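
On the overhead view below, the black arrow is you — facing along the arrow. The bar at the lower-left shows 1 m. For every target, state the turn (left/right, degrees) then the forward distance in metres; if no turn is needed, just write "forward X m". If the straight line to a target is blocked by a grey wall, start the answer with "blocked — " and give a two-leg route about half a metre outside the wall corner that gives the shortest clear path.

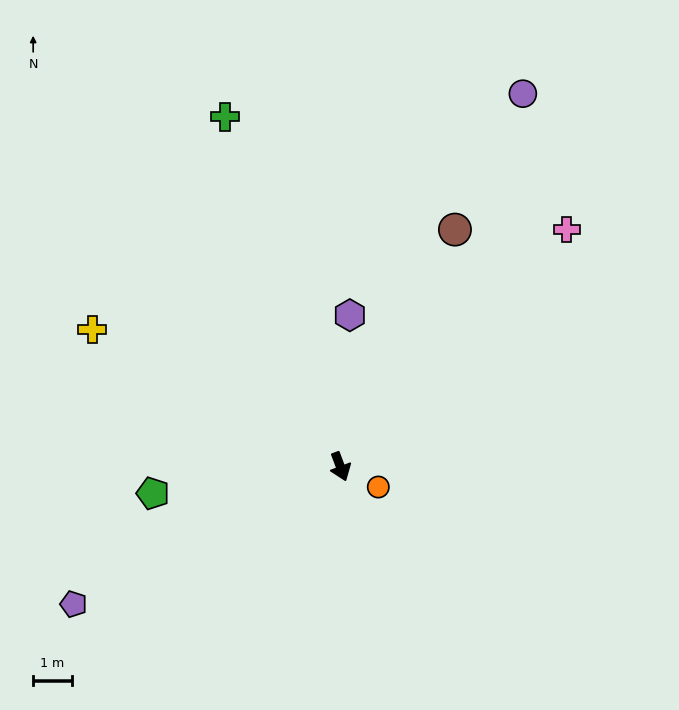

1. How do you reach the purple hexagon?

turn left 156°, forward 3.9 m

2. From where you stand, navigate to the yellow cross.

turn right 140°, forward 7.4 m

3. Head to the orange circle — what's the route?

turn left 41°, forward 1.1 m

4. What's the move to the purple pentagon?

turn right 83°, forward 7.8 m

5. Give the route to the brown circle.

turn left 134°, forward 6.8 m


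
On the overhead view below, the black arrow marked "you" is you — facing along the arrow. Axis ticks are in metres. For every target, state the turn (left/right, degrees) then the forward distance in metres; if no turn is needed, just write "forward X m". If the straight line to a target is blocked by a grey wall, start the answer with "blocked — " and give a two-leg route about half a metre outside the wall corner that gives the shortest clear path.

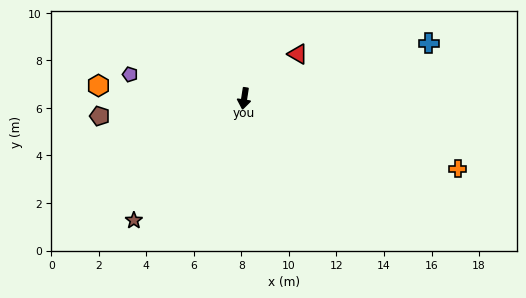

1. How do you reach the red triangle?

turn left 138°, forward 2.9 m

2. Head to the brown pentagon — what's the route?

turn right 74°, forward 6.1 m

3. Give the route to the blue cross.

turn left 115°, forward 8.1 m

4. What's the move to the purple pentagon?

turn right 93°, forward 4.9 m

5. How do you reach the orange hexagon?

turn right 86°, forward 6.2 m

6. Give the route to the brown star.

turn right 33°, forward 6.9 m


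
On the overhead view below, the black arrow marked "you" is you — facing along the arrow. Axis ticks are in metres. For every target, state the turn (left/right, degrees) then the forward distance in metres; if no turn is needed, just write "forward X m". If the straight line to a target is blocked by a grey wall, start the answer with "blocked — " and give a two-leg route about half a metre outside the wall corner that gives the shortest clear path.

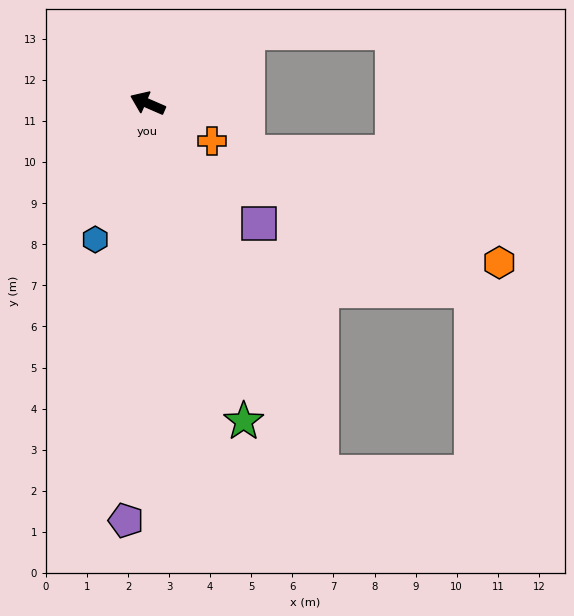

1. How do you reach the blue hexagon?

turn left 92°, forward 3.6 m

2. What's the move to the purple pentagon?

turn left 111°, forward 10.2 m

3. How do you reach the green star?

turn left 130°, forward 8.1 m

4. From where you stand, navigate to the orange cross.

turn left 173°, forward 1.8 m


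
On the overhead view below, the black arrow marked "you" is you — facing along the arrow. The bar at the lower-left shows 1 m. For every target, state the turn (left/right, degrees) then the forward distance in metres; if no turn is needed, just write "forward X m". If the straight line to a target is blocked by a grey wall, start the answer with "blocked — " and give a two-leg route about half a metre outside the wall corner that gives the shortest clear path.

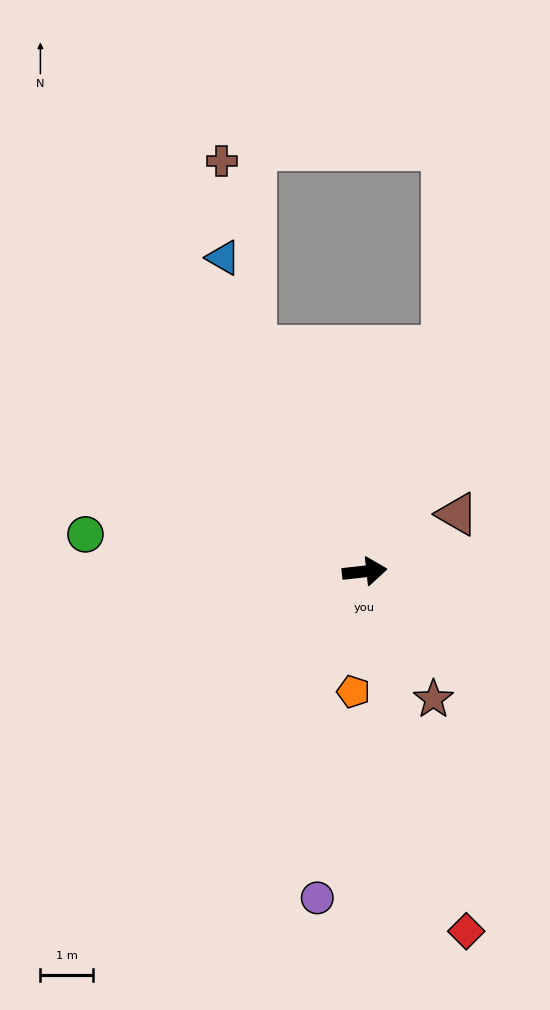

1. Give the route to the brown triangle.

turn left 26°, forward 2.1 m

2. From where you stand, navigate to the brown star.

turn right 68°, forward 2.8 m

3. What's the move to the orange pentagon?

turn right 102°, forward 2.3 m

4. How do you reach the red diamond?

turn right 80°, forward 7.2 m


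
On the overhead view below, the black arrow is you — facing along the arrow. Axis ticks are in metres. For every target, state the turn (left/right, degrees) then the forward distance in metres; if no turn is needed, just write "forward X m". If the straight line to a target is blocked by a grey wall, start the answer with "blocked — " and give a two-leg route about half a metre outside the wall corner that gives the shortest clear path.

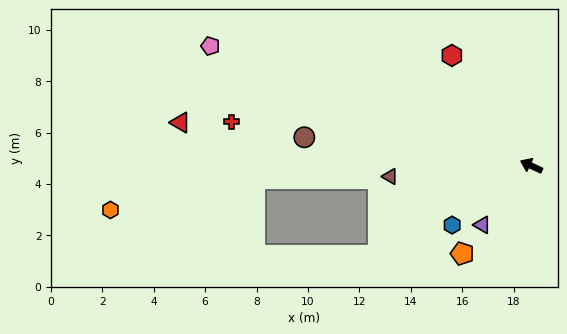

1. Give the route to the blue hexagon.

turn left 62°, forward 3.8 m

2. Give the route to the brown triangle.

turn left 29°, forward 5.5 m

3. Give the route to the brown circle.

turn left 18°, forward 8.9 m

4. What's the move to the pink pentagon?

turn left 4°, forward 13.3 m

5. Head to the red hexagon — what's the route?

turn right 29°, forward 5.3 m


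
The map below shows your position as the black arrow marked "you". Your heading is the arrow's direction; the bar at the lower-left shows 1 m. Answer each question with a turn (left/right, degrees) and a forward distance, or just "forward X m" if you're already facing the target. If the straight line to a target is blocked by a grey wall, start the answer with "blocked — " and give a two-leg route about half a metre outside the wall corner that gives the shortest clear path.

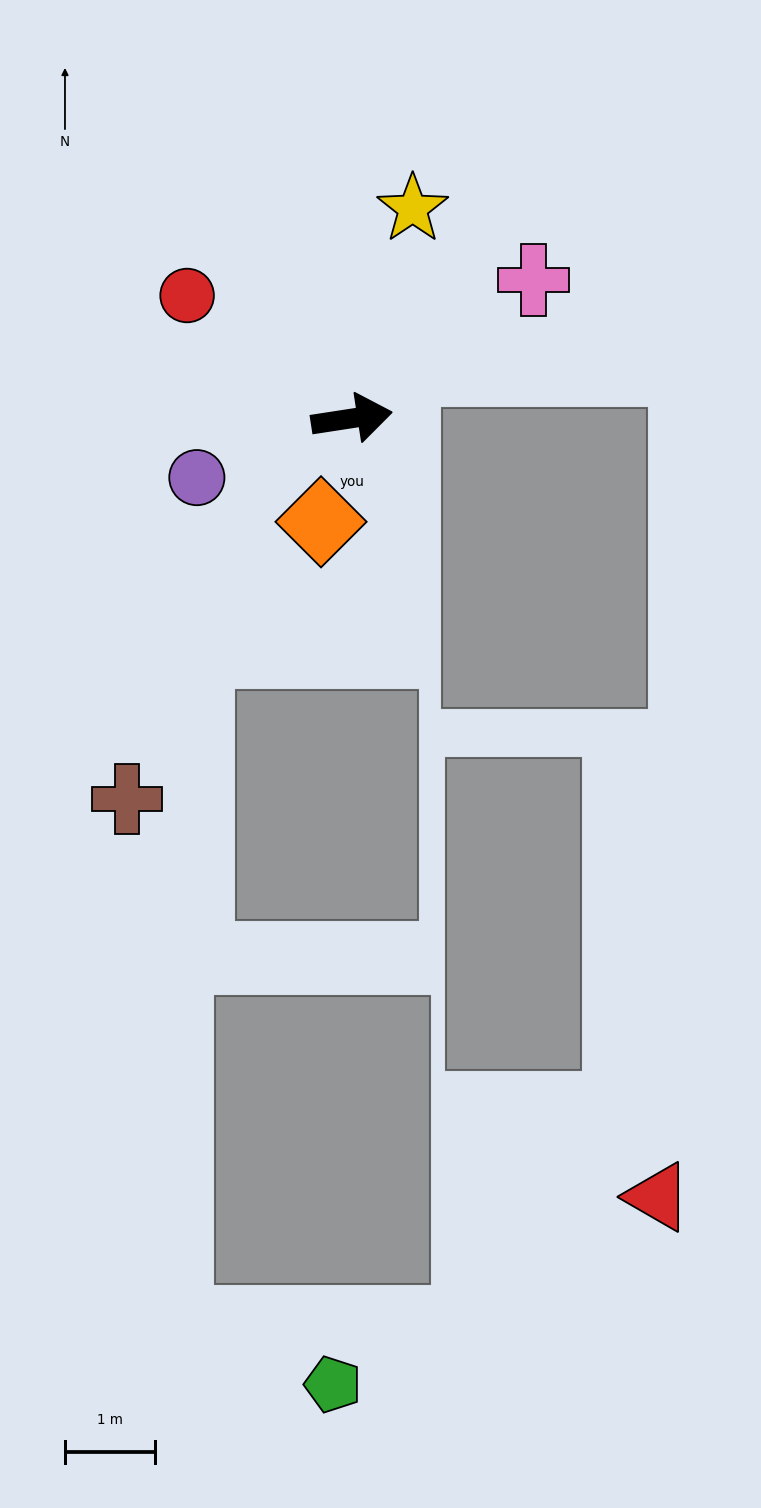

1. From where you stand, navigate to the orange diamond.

turn right 115°, forward 1.2 m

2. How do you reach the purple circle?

turn right 168°, forward 1.8 m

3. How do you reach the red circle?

turn left 135°, forward 2.3 m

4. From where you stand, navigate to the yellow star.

turn left 65°, forward 2.4 m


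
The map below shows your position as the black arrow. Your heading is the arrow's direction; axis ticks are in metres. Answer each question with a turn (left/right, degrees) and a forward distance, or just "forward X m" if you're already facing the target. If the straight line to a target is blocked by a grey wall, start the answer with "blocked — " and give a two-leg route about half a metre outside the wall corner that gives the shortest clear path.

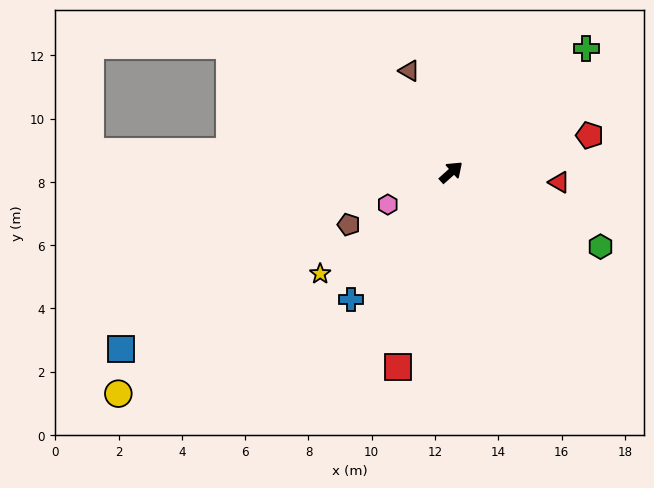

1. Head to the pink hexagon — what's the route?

turn left 165°, forward 2.3 m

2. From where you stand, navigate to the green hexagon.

turn right 68°, forward 5.3 m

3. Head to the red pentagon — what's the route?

turn right 27°, forward 4.5 m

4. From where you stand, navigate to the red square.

turn right 147°, forward 6.4 m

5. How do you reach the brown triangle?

turn left 71°, forward 3.5 m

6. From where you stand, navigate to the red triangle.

turn right 47°, forward 3.4 m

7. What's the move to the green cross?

forward 5.8 m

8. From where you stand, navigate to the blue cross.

turn right 170°, forward 5.1 m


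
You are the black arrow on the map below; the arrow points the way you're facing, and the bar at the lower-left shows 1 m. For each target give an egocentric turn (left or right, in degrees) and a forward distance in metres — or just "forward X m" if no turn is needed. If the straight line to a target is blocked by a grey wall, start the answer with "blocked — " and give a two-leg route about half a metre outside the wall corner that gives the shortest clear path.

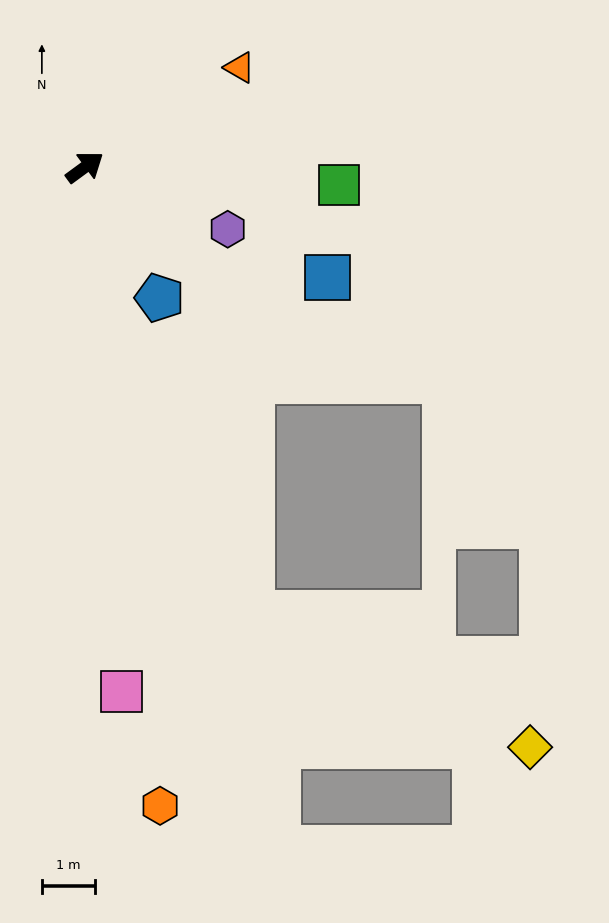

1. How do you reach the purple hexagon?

turn right 60°, forward 2.9 m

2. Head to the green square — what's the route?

turn right 40°, forward 4.8 m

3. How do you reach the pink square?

turn right 122°, forward 9.9 m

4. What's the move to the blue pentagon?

turn right 96°, forward 2.8 m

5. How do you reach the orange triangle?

turn right 3°, forward 3.5 m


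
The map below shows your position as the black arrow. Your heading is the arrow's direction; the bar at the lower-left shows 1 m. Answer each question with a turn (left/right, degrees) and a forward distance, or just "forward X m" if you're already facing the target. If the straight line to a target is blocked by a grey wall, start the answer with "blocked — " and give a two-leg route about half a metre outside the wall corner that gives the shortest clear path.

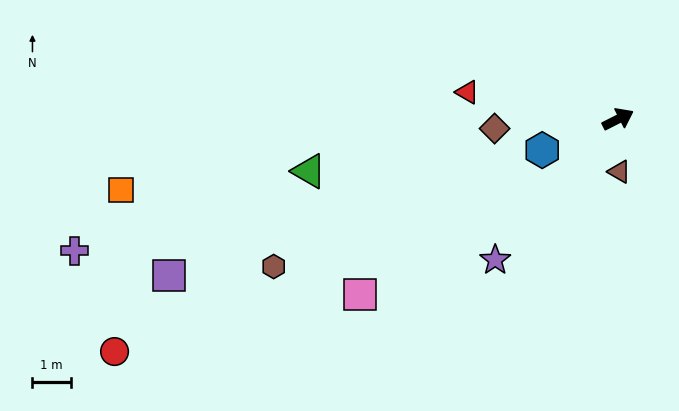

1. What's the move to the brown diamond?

turn left 157°, forward 3.2 m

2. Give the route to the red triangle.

turn left 143°, forward 4.0 m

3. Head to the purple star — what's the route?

turn right 158°, forward 4.8 m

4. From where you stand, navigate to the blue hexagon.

turn left 175°, forward 2.1 m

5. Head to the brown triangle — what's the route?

turn right 116°, forward 1.4 m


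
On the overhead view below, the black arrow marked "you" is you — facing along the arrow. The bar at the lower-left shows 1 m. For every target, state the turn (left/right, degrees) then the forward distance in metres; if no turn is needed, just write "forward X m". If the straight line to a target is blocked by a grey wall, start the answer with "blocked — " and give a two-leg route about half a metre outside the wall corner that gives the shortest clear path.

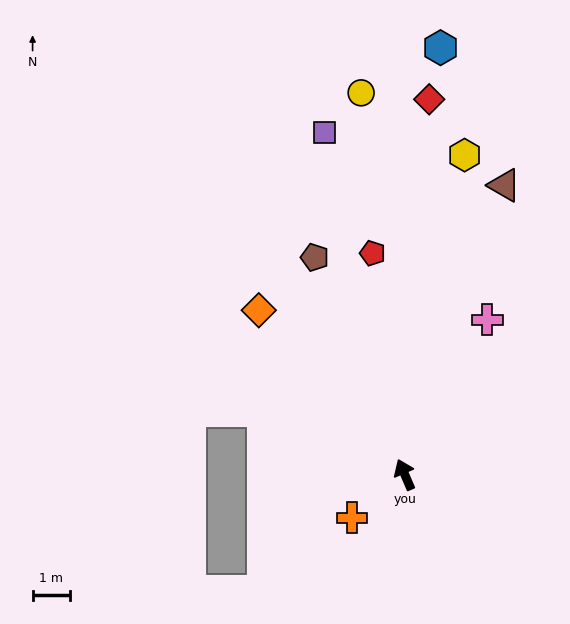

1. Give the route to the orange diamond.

turn left 18°, forward 5.8 m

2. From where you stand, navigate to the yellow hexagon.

turn right 34°, forward 8.6 m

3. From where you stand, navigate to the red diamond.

turn right 27°, forward 10.0 m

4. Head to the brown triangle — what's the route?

turn right 42°, forward 8.1 m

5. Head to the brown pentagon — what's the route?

forward 6.3 m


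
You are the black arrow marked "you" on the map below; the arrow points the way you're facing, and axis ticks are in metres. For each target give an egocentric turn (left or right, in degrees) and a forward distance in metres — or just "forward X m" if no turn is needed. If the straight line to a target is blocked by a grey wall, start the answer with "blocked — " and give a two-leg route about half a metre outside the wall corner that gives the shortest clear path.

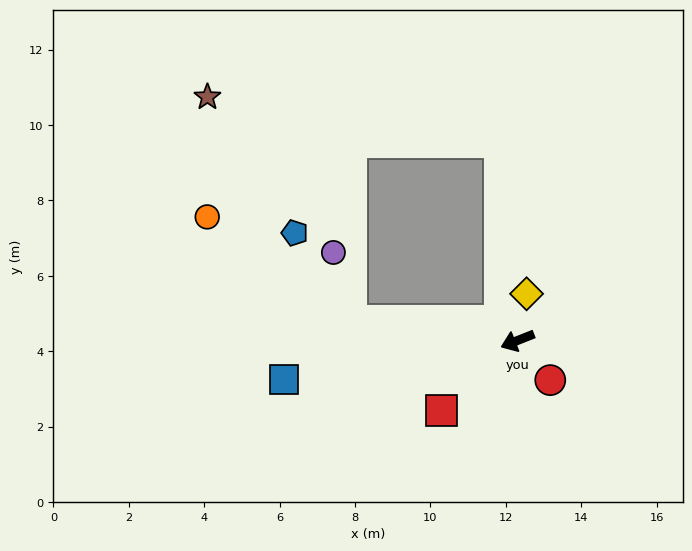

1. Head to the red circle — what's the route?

turn left 108°, forward 1.4 m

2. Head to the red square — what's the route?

turn left 21°, forward 2.7 m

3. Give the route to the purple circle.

blocked — turn right 28°, forward 4.5 m, then turn right 69°, forward 1.9 m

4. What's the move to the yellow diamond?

turn right 123°, forward 1.3 m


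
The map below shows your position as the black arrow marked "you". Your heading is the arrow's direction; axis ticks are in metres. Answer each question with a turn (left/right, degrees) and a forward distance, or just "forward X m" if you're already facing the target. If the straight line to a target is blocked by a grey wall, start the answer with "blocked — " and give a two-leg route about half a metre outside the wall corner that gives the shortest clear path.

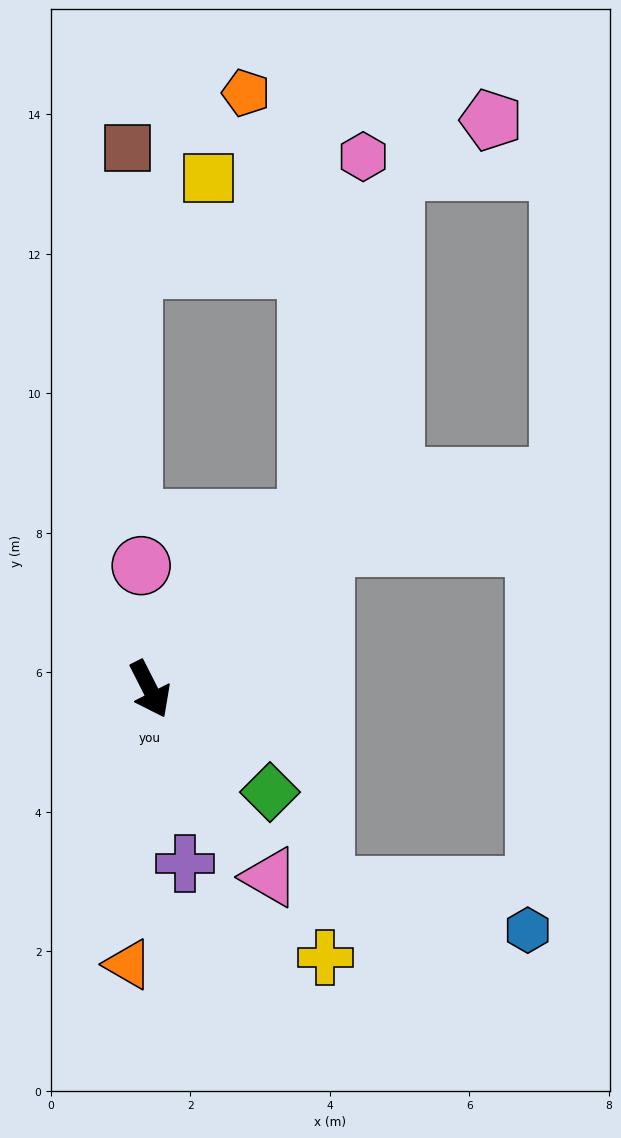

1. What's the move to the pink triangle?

turn left 6°, forward 3.2 m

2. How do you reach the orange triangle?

turn right 31°, forward 4.0 m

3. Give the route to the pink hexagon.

blocked — turn left 110°, forward 3.3 m, then turn left 34°, forward 5.3 m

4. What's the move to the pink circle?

turn left 157°, forward 1.8 m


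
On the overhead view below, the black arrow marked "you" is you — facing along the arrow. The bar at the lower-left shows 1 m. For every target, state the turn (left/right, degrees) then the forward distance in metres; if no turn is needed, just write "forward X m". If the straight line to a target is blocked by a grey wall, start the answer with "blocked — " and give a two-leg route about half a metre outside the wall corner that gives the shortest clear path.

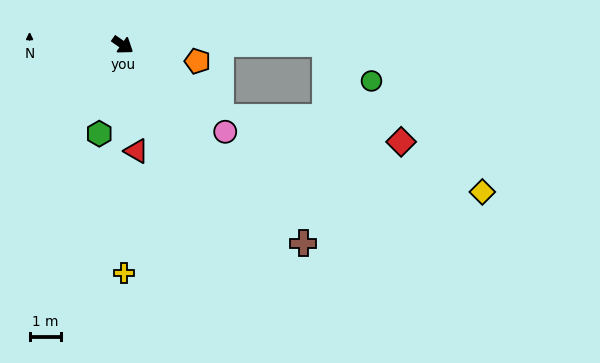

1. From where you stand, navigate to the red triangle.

turn right 48°, forward 3.4 m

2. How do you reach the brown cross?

turn right 13°, forward 8.6 m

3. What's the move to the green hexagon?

turn right 70°, forward 2.9 m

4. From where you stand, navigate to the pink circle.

turn right 5°, forward 4.3 m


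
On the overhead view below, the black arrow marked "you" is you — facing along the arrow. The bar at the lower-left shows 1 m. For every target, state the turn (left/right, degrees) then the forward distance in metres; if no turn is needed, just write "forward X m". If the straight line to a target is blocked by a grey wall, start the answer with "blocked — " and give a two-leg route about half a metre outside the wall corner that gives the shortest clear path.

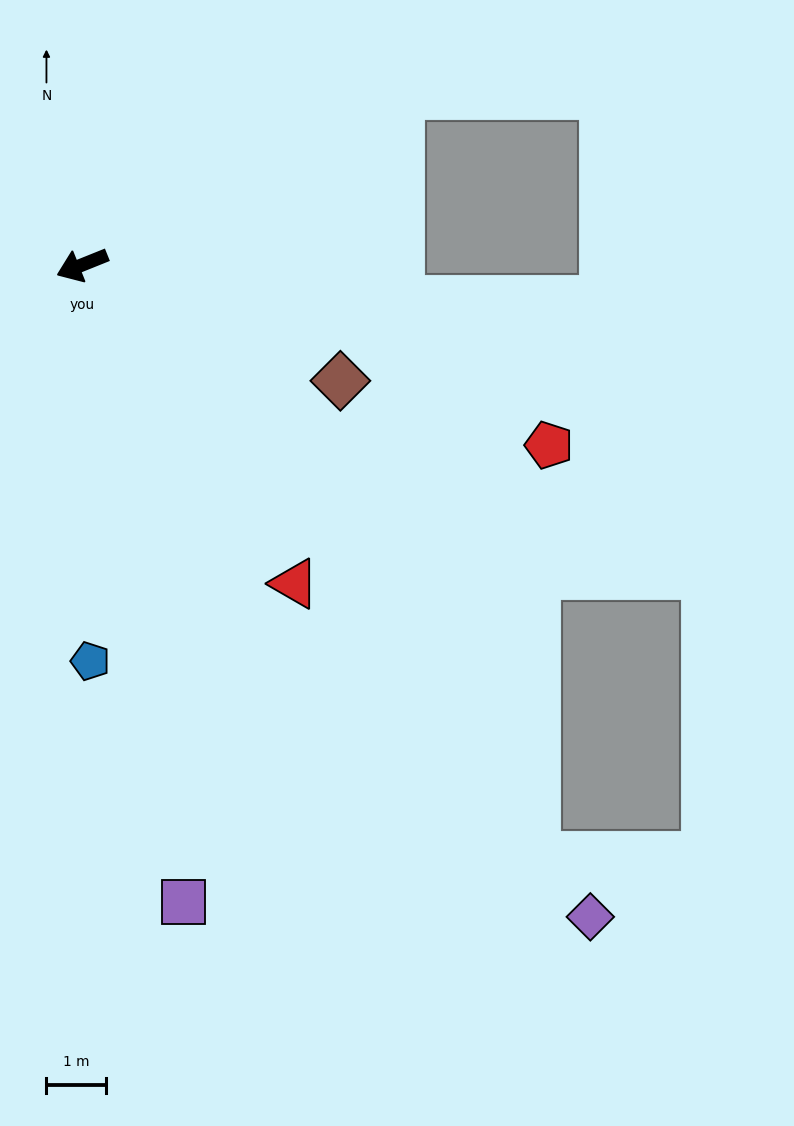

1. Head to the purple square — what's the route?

turn left 77°, forward 10.9 m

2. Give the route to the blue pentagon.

turn left 69°, forward 6.7 m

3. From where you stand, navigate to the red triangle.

turn left 102°, forward 6.5 m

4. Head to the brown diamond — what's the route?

turn left 134°, forward 4.8 m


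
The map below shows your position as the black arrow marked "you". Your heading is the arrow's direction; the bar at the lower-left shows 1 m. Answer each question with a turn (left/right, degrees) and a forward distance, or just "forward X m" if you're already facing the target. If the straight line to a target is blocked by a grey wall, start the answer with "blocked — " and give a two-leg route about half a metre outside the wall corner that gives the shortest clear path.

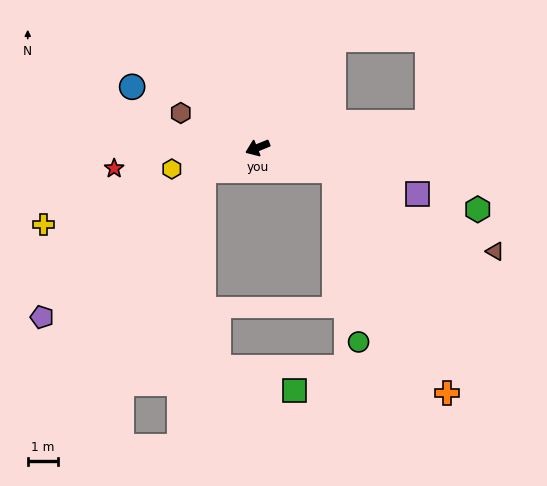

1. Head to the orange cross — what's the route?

blocked — turn left 141°, forward 2.7 m, then turn right 46°, forward 8.3 m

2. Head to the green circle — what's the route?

blocked — turn left 141°, forward 2.7 m, then turn right 65°, forward 5.7 m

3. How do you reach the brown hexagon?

turn right 46°, forward 2.8 m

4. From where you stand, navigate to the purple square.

turn left 142°, forward 5.5 m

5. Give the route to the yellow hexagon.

turn right 8°, forward 2.9 m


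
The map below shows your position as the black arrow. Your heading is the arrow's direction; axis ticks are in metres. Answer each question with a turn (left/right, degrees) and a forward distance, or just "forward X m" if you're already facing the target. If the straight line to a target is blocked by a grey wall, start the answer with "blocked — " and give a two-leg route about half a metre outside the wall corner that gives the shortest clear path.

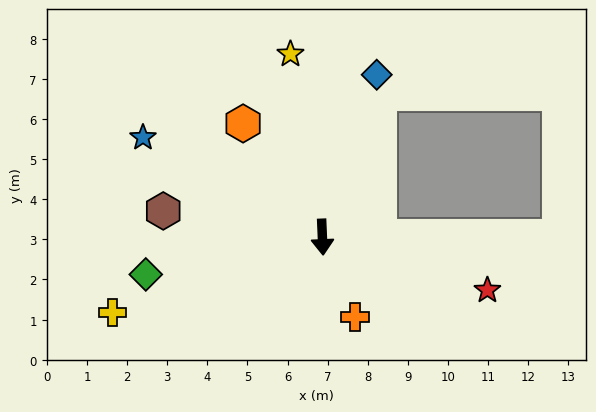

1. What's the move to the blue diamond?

turn left 159°, forward 4.3 m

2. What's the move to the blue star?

turn right 121°, forward 5.1 m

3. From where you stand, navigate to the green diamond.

turn right 81°, forward 4.5 m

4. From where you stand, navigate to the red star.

turn left 70°, forward 4.3 m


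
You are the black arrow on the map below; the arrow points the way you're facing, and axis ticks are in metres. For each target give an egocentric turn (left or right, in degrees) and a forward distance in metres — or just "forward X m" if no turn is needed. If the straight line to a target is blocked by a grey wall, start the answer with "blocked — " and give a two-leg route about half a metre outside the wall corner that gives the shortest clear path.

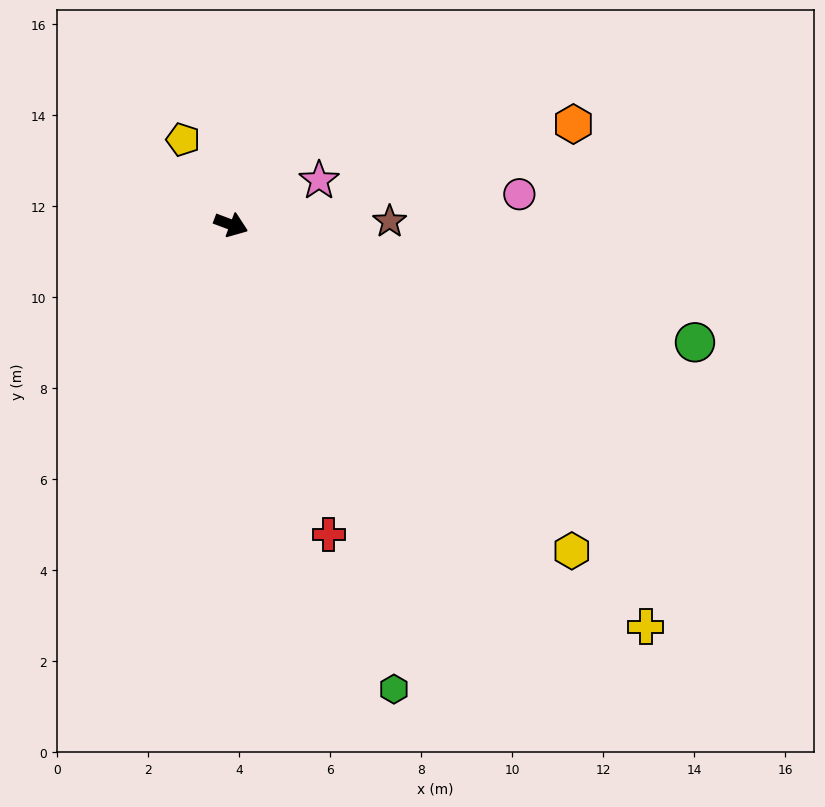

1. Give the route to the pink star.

turn left 47°, forward 2.2 m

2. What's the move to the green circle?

turn left 6°, forward 10.5 m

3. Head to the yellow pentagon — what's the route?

turn left 140°, forward 2.1 m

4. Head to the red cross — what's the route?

turn right 52°, forward 7.1 m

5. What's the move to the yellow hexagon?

turn right 23°, forward 10.4 m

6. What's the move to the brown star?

turn left 22°, forward 3.5 m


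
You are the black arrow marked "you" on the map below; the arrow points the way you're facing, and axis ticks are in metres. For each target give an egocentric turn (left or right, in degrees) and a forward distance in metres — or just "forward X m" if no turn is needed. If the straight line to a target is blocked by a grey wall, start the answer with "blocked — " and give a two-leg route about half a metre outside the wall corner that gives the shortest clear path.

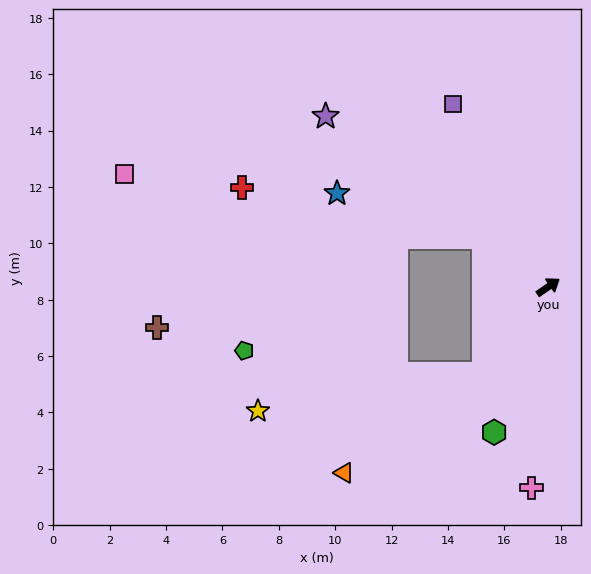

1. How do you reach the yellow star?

blocked — turn right 161°, forward 3.8 m, then turn right 44°, forward 8.1 m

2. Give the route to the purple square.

turn left 83°, forward 7.3 m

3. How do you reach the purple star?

turn left 108°, forward 9.9 m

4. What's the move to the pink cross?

turn right 130°, forward 7.2 m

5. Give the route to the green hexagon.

turn right 145°, forward 5.5 m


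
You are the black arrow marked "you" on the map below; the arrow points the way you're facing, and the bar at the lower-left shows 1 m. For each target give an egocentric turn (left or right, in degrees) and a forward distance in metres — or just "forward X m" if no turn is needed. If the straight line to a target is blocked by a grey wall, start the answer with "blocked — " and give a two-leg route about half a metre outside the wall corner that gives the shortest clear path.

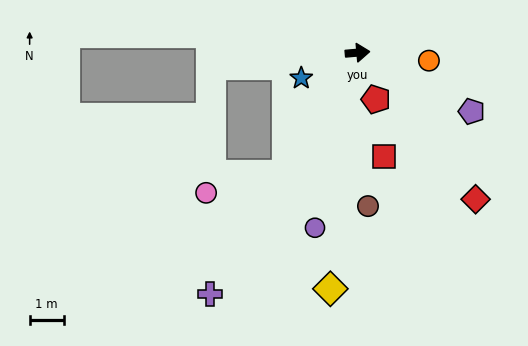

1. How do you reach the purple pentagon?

turn right 32°, forward 3.8 m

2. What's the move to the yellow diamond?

turn right 102°, forward 7.0 m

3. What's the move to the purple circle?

turn right 109°, forward 5.3 m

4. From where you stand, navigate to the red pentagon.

turn right 73°, forward 1.5 m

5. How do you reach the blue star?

turn right 161°, forward 1.8 m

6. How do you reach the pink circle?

blocked — turn right 125°, forward 4.2 m, then turn right 47°, forward 2.4 m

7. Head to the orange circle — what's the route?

turn right 11°, forward 2.1 m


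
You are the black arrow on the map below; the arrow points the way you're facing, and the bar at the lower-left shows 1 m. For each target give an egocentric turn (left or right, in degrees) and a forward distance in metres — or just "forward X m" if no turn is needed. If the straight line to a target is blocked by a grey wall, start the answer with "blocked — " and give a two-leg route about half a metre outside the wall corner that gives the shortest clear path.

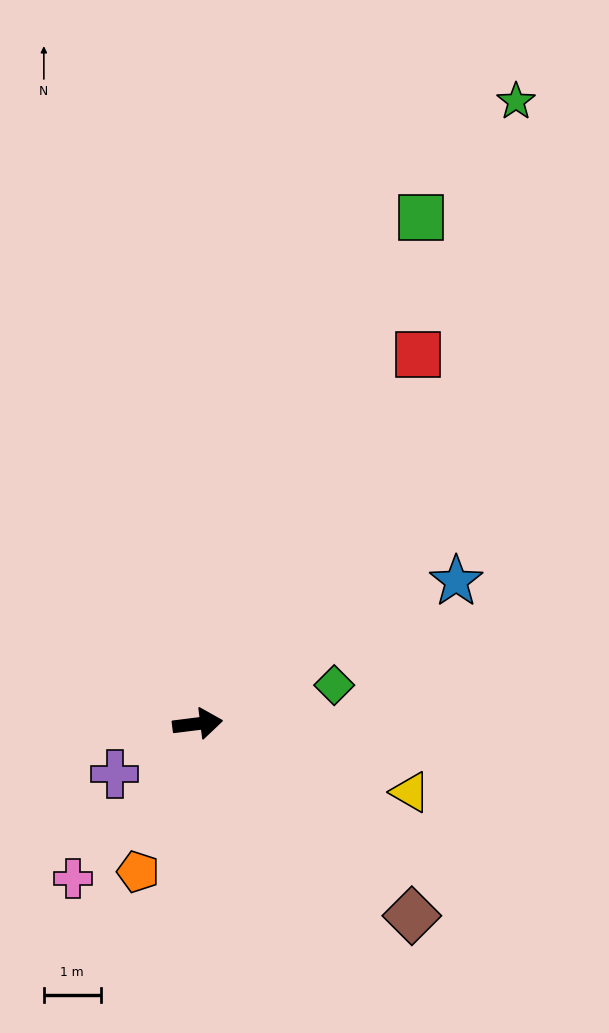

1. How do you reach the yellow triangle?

turn right 25°, forward 3.9 m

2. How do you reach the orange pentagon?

turn right 119°, forward 2.8 m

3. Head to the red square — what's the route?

turn left 52°, forward 7.6 m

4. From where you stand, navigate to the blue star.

turn left 22°, forward 5.2 m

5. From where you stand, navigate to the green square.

turn left 59°, forward 9.7 m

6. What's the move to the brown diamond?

turn right 49°, forward 5.1 m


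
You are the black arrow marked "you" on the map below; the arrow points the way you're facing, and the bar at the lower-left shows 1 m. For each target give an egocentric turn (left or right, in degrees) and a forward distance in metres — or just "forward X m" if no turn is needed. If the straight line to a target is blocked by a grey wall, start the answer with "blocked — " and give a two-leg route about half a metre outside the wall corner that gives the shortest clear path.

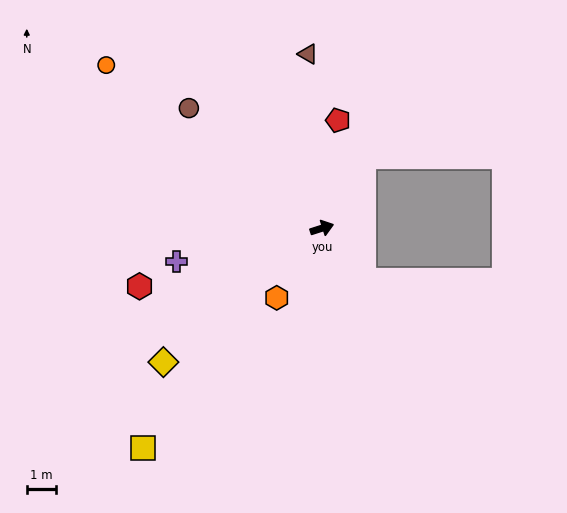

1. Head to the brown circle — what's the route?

turn left 120°, forward 6.2 m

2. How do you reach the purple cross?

turn left 175°, forward 5.1 m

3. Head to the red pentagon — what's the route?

turn left 64°, forward 3.8 m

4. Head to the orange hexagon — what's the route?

turn right 141°, forward 2.9 m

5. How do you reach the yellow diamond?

turn right 158°, forward 7.1 m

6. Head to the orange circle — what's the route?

turn left 125°, forward 9.3 m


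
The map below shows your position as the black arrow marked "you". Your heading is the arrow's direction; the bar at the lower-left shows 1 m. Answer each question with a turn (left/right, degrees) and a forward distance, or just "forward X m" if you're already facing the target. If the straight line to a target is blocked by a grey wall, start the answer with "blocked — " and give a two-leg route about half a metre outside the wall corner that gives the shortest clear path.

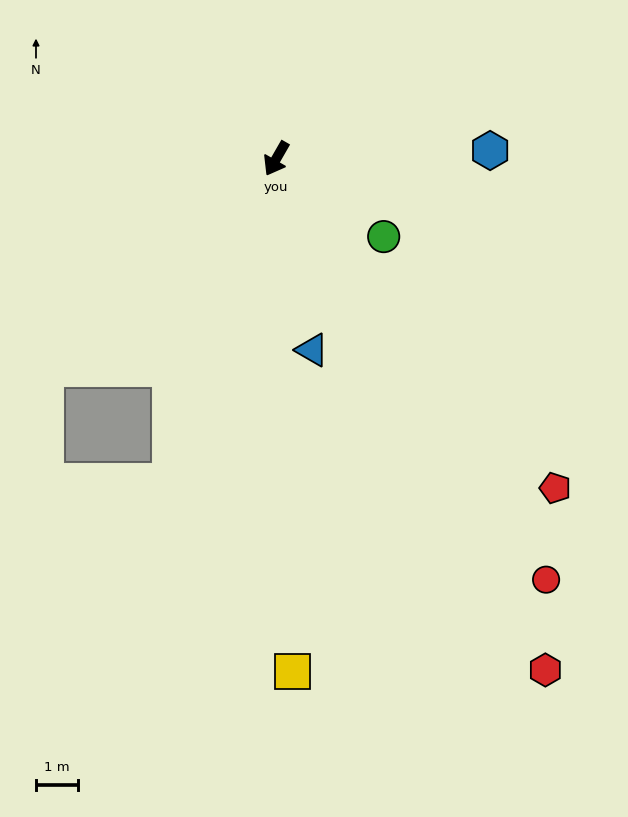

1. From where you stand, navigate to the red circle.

turn left 63°, forward 11.8 m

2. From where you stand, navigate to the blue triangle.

turn left 40°, forward 4.6 m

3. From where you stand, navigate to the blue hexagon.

turn left 122°, forward 5.0 m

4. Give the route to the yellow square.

turn left 32°, forward 12.1 m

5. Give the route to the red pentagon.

turn left 70°, forward 10.2 m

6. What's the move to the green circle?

turn left 84°, forward 3.1 m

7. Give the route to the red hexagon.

turn left 58°, forward 13.6 m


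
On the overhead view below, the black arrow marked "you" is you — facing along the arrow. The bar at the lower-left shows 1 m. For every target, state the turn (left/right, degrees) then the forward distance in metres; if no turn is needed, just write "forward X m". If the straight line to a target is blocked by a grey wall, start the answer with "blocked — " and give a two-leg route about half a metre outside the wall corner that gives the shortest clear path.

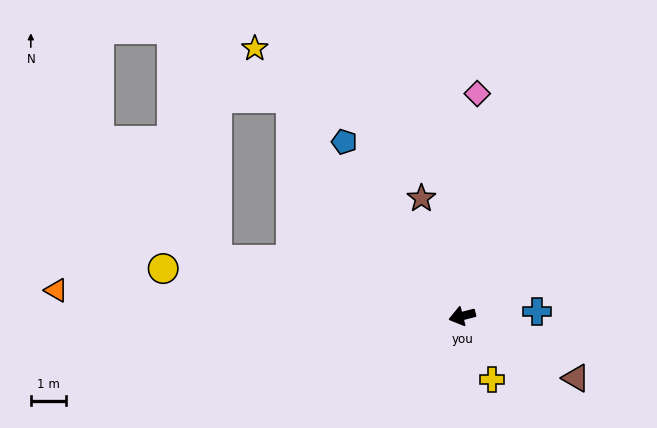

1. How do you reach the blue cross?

turn left 169°, forward 2.1 m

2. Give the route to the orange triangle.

turn right 18°, forward 11.4 m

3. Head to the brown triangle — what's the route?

turn left 137°, forward 3.6 m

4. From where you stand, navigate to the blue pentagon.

turn right 70°, forward 5.9 m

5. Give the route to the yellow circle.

turn right 24°, forward 8.5 m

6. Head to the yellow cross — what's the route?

turn left 101°, forward 2.0 m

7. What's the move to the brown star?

turn right 85°, forward 3.5 m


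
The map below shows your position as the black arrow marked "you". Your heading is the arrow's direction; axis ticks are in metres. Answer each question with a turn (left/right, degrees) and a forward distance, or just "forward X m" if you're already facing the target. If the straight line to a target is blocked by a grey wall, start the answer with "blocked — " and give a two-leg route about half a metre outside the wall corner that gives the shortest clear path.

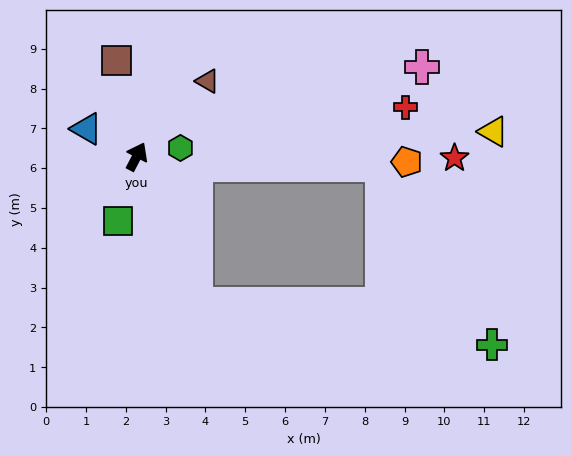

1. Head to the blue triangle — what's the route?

turn left 89°, forward 1.4 m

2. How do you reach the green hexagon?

turn right 52°, forward 1.1 m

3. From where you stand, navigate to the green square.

turn right 169°, forward 1.7 m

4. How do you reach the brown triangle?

turn right 16°, forward 2.6 m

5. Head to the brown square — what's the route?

turn left 40°, forward 2.5 m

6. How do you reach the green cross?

blocked — turn right 131°, forward 4.0 m, then turn left 61°, forward 7.5 m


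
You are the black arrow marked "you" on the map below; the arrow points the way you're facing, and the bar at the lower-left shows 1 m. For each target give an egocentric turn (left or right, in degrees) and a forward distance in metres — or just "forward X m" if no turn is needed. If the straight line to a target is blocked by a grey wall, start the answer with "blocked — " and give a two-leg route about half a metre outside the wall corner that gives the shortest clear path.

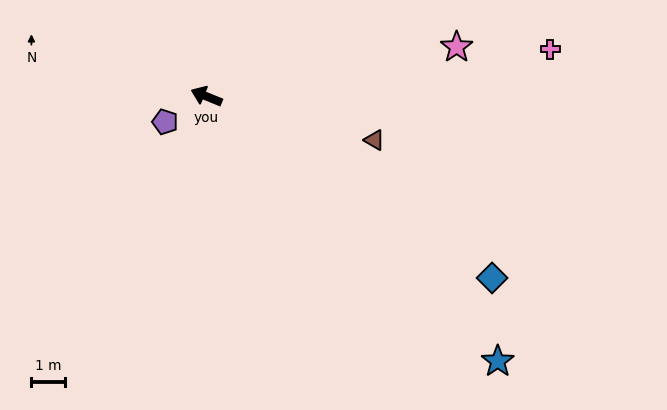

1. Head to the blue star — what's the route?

turn left 160°, forward 11.6 m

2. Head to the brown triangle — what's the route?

turn right 172°, forward 5.1 m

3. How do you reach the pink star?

turn right 147°, forward 7.5 m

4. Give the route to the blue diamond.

turn left 170°, forward 9.9 m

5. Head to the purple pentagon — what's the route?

turn left 54°, forward 1.4 m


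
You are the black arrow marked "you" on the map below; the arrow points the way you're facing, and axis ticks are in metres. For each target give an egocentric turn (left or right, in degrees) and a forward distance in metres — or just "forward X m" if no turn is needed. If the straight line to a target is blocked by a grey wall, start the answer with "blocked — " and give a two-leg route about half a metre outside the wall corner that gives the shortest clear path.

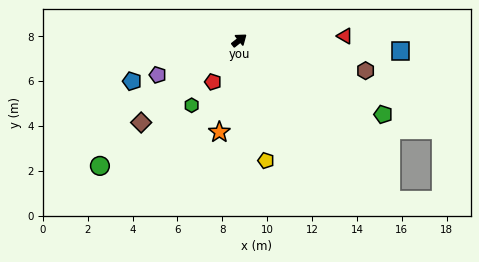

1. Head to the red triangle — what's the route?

turn right 36°, forward 4.7 m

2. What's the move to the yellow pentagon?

turn right 116°, forward 5.5 m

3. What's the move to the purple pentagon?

turn left 165°, forward 4.0 m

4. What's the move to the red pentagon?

turn right 161°, forward 2.2 m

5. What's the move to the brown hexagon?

turn right 52°, forward 5.8 m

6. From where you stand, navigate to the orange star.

turn right 141°, forward 4.2 m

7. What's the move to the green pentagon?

turn right 66°, forward 7.2 m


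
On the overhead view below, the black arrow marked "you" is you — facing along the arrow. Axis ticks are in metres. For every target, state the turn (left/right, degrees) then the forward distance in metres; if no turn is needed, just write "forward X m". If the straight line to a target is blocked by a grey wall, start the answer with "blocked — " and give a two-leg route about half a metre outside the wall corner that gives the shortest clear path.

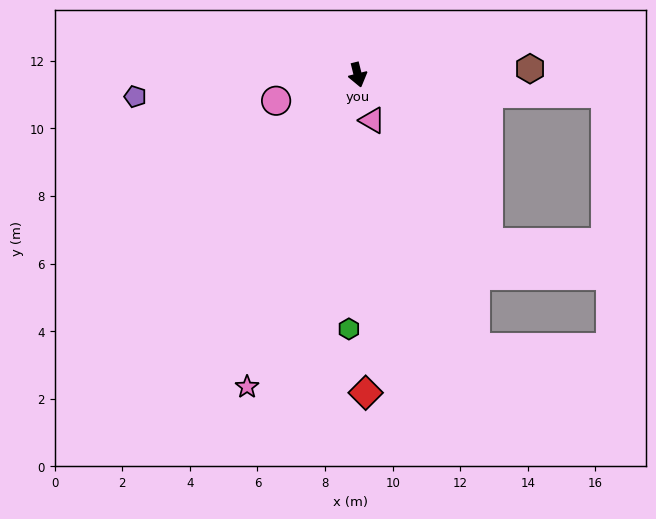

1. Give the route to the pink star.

turn right 34°, forward 9.8 m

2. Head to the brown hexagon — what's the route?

turn left 78°, forward 5.1 m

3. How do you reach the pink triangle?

turn left 4°, forward 1.4 m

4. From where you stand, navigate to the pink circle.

turn right 86°, forward 2.5 m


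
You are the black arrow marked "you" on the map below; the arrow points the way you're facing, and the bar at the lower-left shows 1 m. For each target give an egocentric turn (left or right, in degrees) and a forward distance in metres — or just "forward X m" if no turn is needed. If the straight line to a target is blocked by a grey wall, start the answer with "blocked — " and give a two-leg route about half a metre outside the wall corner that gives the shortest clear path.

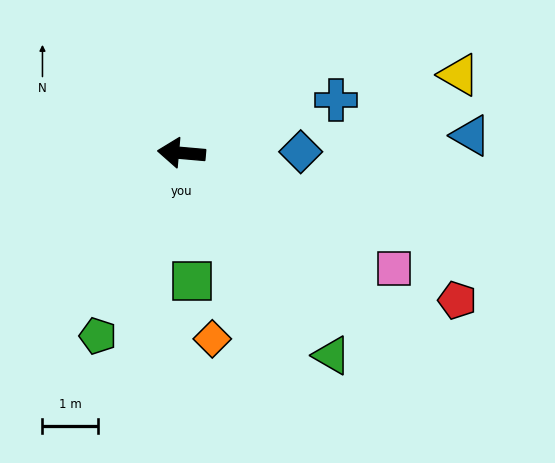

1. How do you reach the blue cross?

turn right 156°, forward 3.0 m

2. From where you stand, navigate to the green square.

turn left 100°, forward 2.3 m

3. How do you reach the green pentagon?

turn left 71°, forward 3.6 m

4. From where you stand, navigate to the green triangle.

turn left 132°, forward 4.6 m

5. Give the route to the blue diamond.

turn right 174°, forward 2.2 m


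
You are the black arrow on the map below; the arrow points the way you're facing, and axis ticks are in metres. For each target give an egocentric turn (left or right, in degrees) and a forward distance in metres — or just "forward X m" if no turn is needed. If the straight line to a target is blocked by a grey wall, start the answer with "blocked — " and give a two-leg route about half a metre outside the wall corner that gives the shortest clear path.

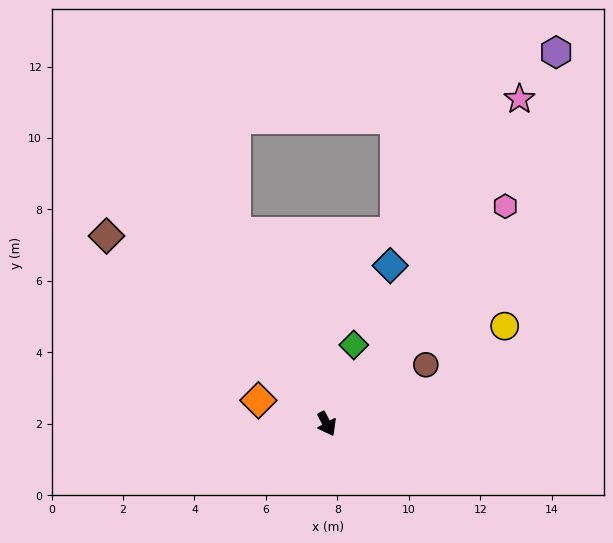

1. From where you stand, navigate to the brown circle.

turn left 92°, forward 3.2 m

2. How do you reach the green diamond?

turn left 133°, forward 2.3 m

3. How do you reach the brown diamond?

turn right 159°, forward 8.1 m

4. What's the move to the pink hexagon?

turn left 112°, forward 7.9 m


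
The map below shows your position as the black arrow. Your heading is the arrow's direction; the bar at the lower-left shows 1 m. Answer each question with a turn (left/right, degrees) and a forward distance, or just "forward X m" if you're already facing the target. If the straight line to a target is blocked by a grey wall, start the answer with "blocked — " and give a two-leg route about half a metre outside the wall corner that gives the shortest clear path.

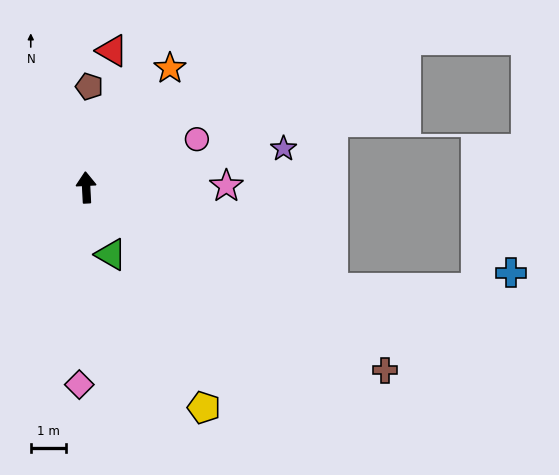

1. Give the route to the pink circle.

turn right 69°, forward 3.4 m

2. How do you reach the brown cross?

turn right 124°, forward 9.9 m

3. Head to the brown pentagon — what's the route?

turn right 5°, forward 2.9 m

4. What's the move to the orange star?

turn right 38°, forward 4.1 m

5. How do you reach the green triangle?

turn right 163°, forward 2.0 m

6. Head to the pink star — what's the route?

turn right 92°, forward 4.0 m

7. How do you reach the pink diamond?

turn left 175°, forward 5.6 m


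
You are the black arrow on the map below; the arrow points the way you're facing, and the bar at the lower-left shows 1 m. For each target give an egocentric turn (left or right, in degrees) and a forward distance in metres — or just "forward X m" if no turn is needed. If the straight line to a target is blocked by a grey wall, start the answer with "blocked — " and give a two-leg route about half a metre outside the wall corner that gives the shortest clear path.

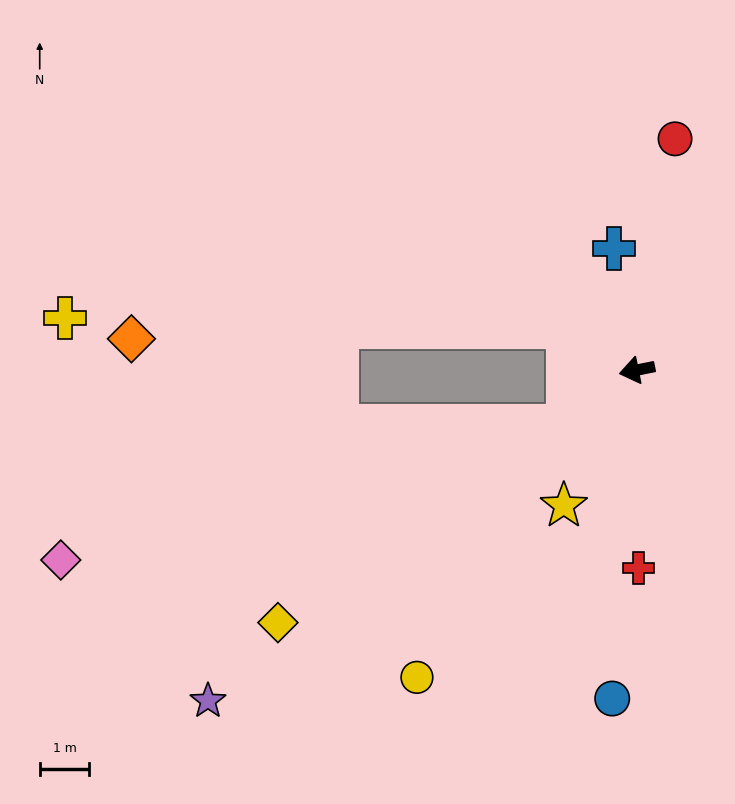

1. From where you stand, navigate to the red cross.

turn left 79°, forward 4.0 m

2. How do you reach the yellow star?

turn left 50°, forward 3.1 m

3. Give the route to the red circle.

turn right 111°, forward 4.7 m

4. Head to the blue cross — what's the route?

turn right 91°, forward 2.5 m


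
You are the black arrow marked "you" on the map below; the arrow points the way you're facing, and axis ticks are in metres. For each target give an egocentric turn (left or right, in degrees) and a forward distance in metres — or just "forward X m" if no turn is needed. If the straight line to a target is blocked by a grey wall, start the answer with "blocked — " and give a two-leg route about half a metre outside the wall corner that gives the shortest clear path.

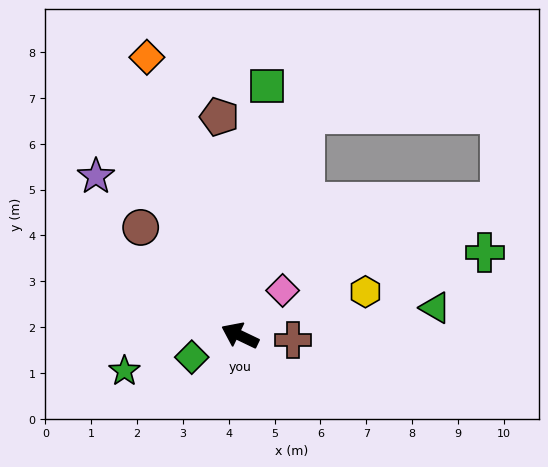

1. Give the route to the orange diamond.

turn right 46°, forward 6.4 m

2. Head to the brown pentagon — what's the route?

turn right 59°, forward 4.8 m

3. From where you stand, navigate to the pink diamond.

turn right 108°, forward 1.4 m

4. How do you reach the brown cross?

turn right 159°, forward 1.2 m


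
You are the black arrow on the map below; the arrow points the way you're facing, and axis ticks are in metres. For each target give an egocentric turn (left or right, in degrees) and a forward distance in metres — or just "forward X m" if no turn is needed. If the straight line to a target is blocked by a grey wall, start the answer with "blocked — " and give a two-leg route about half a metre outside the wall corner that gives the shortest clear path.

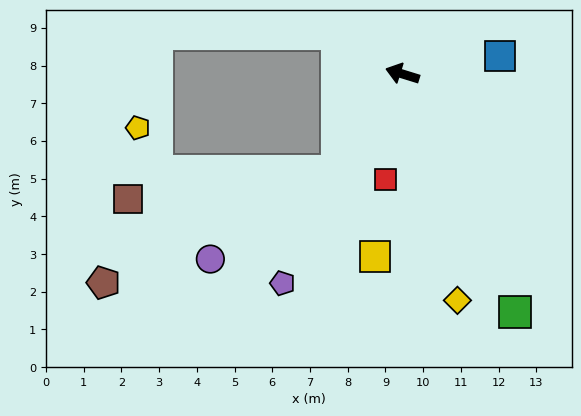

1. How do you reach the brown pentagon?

blocked — turn left 73°, forward 3.1 m, then turn right 30°, forward 6.9 m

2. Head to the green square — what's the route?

turn left 132°, forward 7.0 m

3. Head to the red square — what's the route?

turn left 98°, forward 2.8 m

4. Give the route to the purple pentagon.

turn left 77°, forward 6.4 m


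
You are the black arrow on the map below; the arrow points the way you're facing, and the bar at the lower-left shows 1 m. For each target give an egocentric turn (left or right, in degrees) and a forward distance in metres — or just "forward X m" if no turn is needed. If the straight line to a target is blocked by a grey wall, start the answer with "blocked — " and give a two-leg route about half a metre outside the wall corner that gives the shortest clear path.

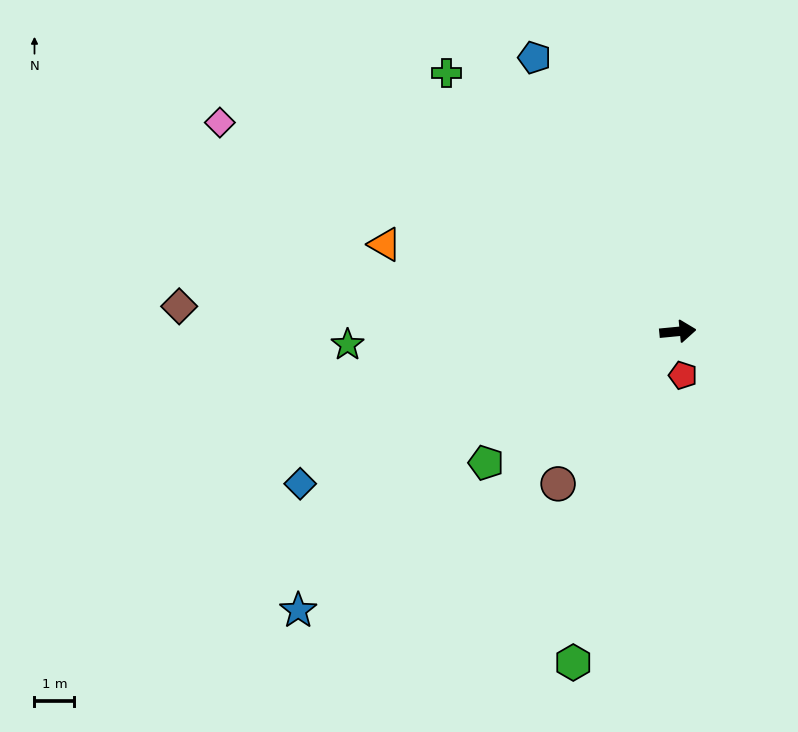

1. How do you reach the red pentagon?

turn right 89°, forward 1.1 m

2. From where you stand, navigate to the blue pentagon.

turn left 112°, forward 7.8 m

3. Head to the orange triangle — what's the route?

turn left 158°, forward 7.7 m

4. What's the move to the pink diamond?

turn left 150°, forward 12.6 m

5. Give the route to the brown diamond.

turn left 172°, forward 12.5 m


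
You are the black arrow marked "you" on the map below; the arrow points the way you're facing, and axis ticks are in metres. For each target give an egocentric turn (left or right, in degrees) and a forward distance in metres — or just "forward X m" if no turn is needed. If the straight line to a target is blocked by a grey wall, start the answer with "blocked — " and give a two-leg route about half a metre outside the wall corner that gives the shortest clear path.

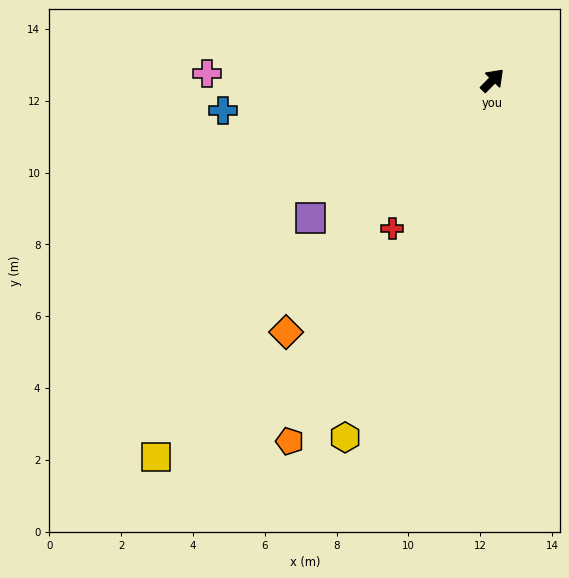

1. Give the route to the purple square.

turn left 172°, forward 6.4 m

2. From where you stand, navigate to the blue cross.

turn left 141°, forward 7.5 m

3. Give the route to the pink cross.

turn left 133°, forward 8.0 m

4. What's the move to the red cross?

turn right 170°, forward 5.0 m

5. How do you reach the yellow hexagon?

turn right 158°, forward 10.8 m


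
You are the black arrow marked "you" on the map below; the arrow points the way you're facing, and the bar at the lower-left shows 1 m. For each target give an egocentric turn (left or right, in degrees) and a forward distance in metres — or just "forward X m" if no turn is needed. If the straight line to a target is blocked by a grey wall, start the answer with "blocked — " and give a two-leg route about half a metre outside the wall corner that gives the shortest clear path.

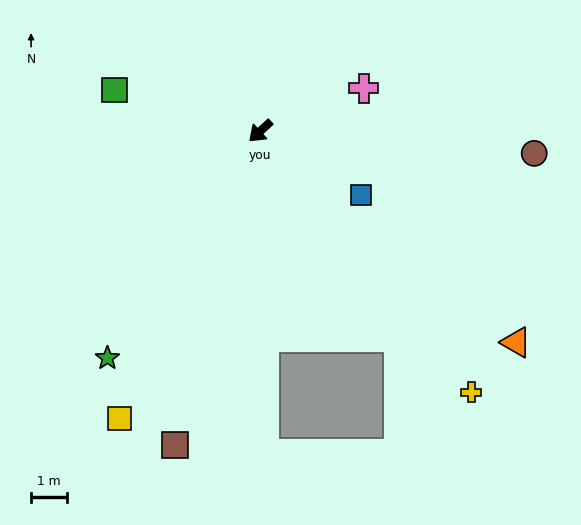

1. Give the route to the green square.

turn right 58°, forward 4.3 m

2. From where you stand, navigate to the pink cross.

turn left 160°, forward 3.2 m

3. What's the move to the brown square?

turn left 32°, forward 9.2 m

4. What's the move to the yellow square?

turn left 21°, forward 9.0 m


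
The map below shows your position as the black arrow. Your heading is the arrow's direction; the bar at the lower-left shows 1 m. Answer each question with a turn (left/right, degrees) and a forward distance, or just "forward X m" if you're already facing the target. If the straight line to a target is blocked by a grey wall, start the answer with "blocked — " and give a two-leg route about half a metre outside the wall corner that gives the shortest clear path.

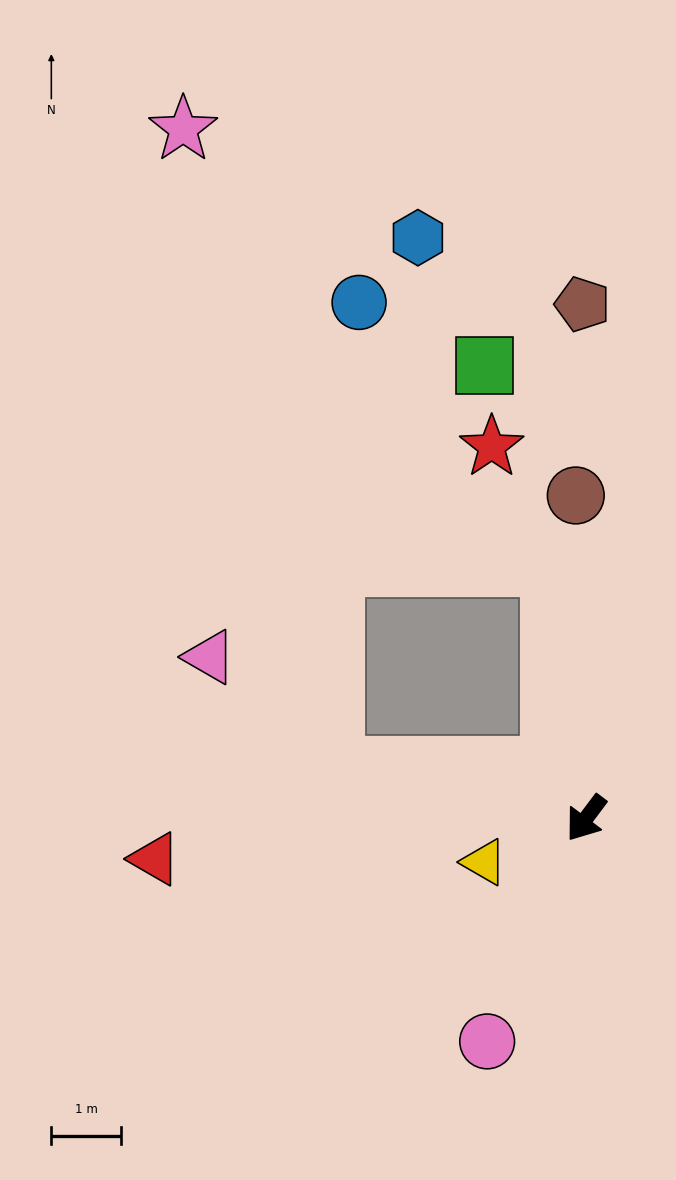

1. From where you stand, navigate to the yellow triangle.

turn right 30°, forward 1.6 m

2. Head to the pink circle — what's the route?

turn left 13°, forward 3.5 m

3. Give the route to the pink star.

blocked — turn right 65°, forward 3.7 m, then turn right 65°, forward 9.4 m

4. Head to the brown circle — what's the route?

turn right 141°, forward 4.6 m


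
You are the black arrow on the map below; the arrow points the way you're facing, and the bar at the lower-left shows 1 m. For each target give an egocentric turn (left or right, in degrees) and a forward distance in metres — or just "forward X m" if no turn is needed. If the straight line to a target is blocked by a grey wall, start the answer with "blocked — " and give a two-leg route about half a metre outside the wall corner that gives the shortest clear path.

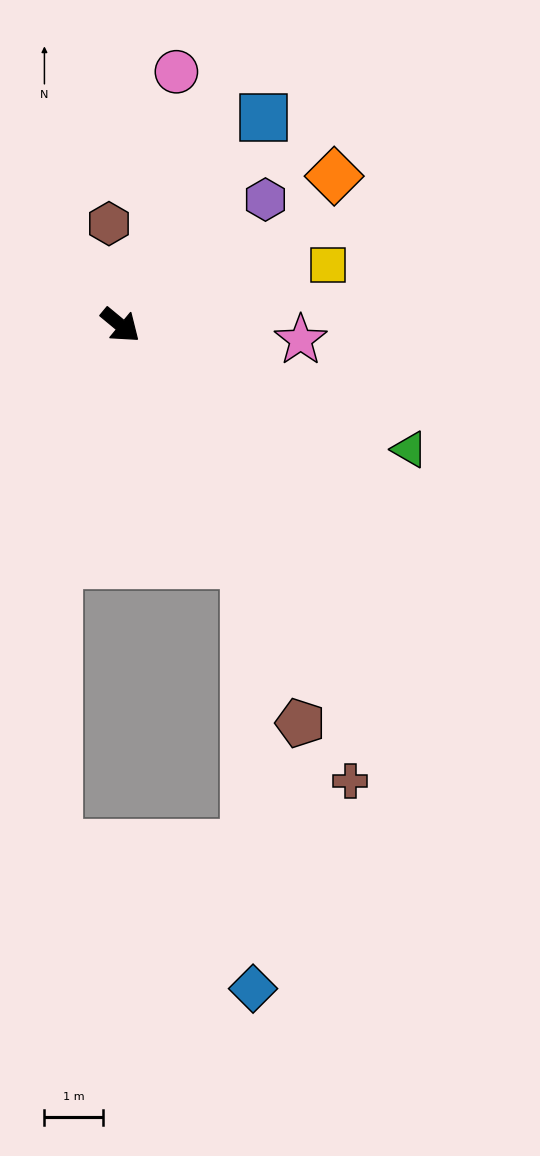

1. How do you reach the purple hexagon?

turn left 81°, forward 3.3 m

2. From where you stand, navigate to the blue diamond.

blocked — turn right 23°, forward 4.6 m, then turn right 26°, forward 7.2 m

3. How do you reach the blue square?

turn left 95°, forward 4.3 m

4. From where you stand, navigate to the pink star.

turn left 35°, forward 3.1 m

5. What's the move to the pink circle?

turn left 117°, forward 4.4 m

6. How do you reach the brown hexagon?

turn left 136°, forward 1.7 m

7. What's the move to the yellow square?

turn left 56°, forward 3.7 m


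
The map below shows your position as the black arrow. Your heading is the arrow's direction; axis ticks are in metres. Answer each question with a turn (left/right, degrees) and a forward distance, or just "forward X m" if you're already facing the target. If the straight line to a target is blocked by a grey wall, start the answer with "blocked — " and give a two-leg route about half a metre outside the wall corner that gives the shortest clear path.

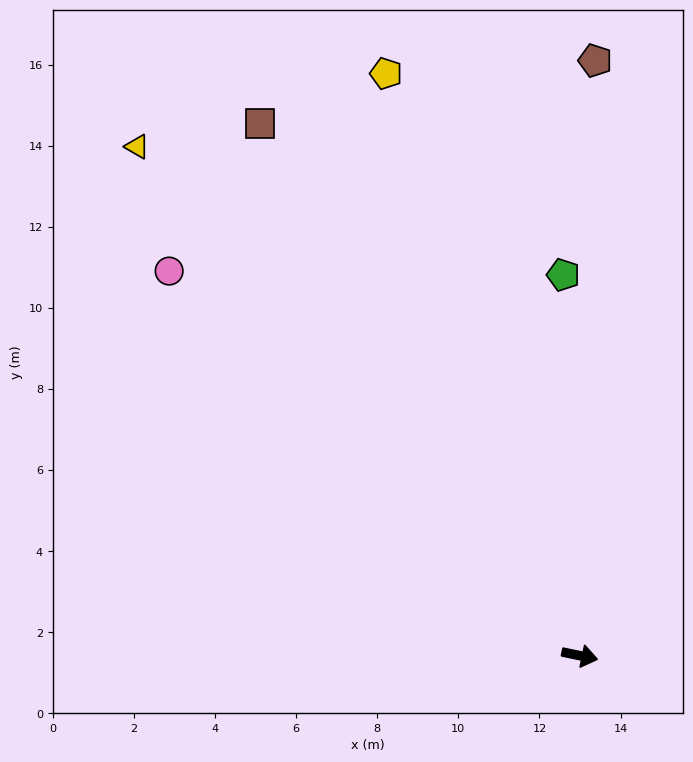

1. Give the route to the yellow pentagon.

turn left 120°, forward 15.1 m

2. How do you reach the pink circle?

turn left 149°, forward 13.9 m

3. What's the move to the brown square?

turn left 133°, forward 15.3 m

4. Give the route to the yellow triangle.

turn left 143°, forward 16.6 m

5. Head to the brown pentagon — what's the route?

turn left 100°, forward 14.7 m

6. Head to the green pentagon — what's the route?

turn left 104°, forward 9.4 m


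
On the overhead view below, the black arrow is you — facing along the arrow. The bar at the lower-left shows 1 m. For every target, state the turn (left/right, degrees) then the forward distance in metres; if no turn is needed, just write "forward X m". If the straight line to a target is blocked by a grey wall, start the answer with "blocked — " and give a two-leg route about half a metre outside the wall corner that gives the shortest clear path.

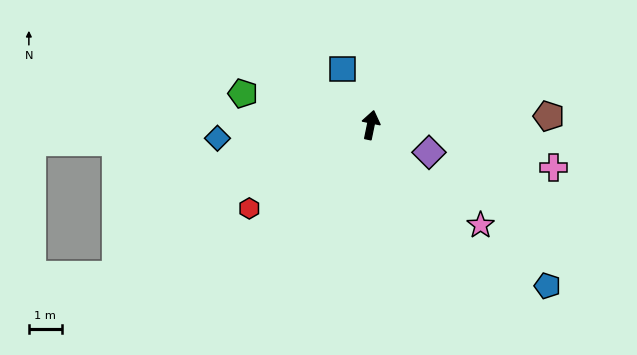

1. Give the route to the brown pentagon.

turn right 76°, forward 5.4 m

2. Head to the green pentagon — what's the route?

turn left 88°, forward 4.0 m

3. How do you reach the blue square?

turn left 39°, forward 1.9 m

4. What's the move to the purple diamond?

turn right 104°, forward 1.9 m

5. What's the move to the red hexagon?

turn left 136°, forward 4.5 m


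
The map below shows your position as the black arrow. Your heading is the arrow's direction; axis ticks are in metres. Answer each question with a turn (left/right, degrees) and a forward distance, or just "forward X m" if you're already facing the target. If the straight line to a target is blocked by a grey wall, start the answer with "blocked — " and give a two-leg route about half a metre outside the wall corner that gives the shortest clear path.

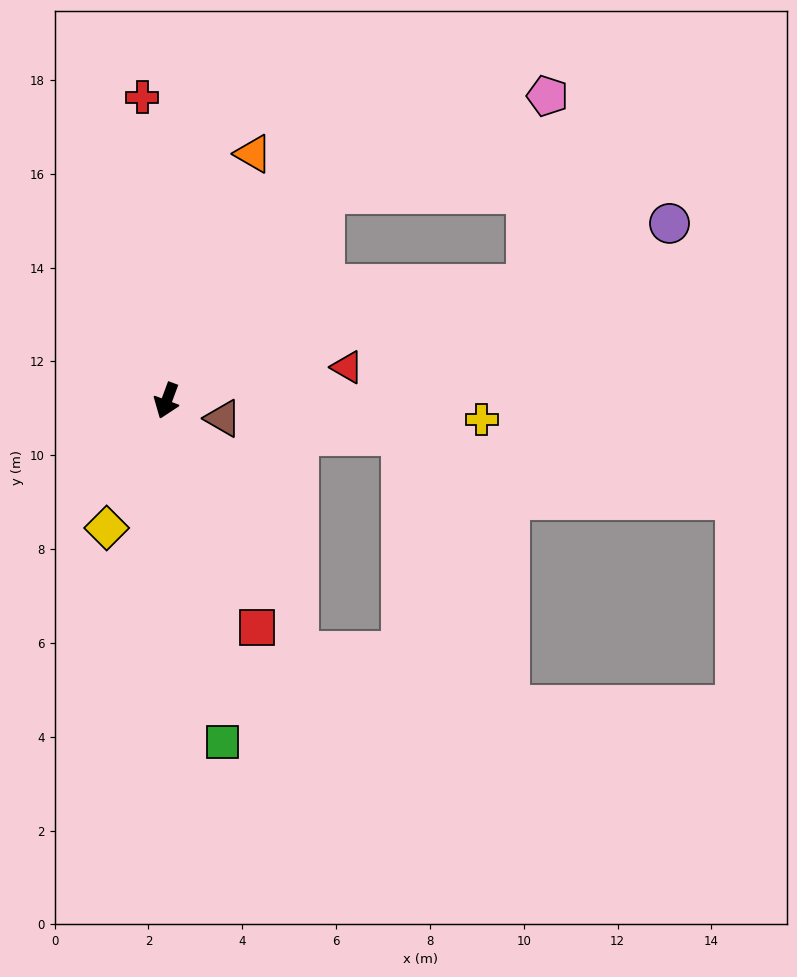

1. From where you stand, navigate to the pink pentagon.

blocked — turn left 163°, forward 5.6 m, then turn right 29°, forward 5.2 m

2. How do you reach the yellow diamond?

turn right 5°, forward 3.0 m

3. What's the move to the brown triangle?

turn left 93°, forward 1.3 m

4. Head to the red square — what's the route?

turn left 42°, forward 5.2 m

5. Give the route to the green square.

turn left 30°, forward 7.4 m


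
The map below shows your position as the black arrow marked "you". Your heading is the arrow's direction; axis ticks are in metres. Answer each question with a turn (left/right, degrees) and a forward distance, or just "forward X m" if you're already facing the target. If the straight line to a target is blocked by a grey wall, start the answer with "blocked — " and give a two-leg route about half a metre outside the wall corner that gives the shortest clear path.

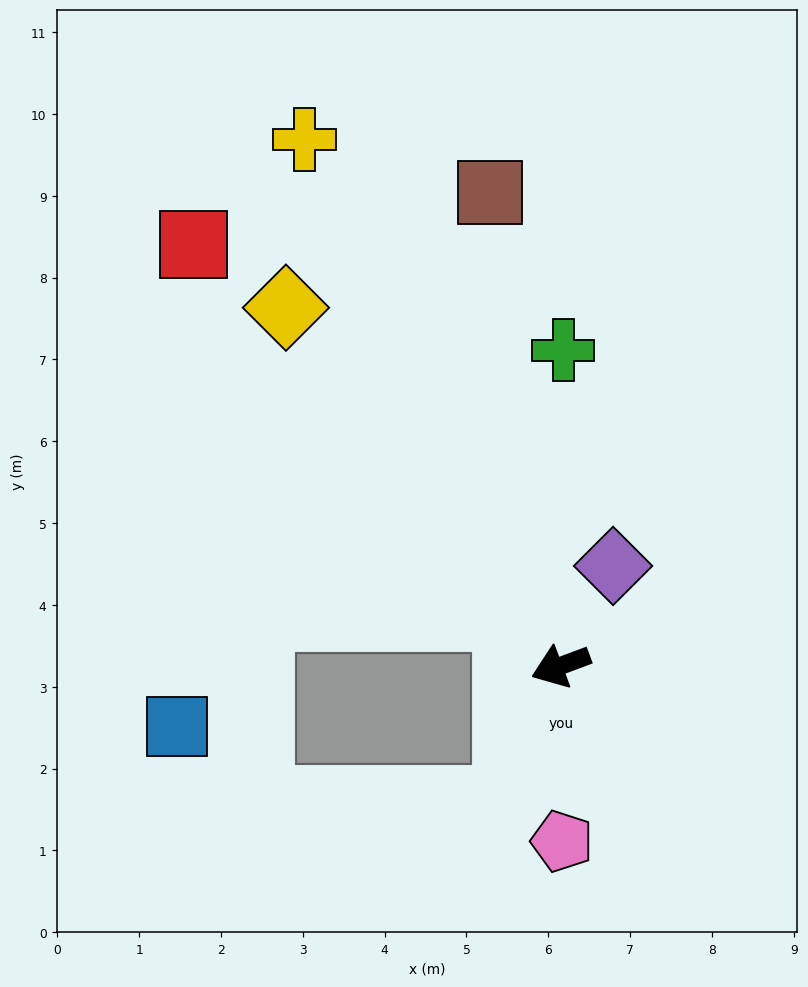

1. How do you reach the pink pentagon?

turn left 70°, forward 2.1 m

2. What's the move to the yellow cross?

turn right 85°, forward 7.2 m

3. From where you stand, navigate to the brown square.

turn right 102°, forward 5.9 m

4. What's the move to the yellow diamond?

turn right 73°, forward 5.5 m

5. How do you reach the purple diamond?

turn right 138°, forward 1.4 m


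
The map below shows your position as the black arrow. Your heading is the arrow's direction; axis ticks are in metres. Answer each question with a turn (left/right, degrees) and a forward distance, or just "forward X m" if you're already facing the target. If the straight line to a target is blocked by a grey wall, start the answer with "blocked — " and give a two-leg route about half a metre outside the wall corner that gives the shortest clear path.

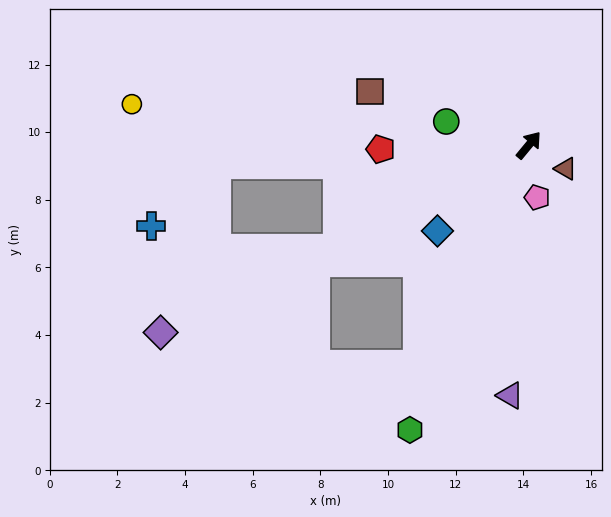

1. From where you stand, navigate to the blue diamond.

turn left 173°, forward 3.7 m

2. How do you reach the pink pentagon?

turn right 131°, forward 1.6 m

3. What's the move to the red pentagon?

turn left 131°, forward 4.4 m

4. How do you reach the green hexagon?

turn right 163°, forward 9.1 m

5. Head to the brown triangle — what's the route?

turn right 83°, forward 1.3 m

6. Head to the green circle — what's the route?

turn left 114°, forward 2.5 m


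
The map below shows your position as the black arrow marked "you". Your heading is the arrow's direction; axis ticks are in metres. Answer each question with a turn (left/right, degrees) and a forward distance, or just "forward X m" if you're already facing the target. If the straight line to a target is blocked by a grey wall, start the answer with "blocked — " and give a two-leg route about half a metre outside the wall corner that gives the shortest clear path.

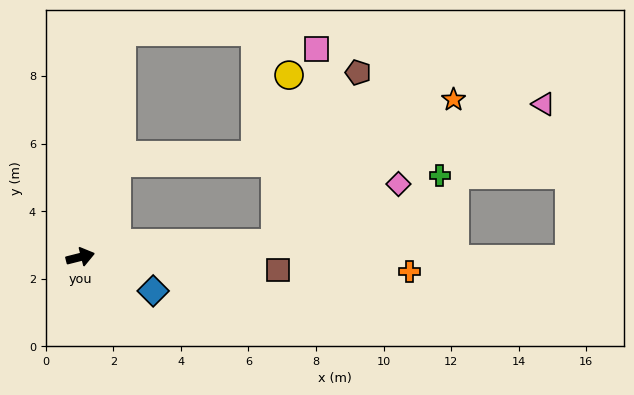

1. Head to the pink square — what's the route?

blocked — turn right 10°, forward 5.8 m, then turn left 74°, forward 5.9 m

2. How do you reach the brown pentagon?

blocked — turn right 10°, forward 5.8 m, then turn left 60°, forward 5.6 m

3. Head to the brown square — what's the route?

turn right 18°, forward 5.9 m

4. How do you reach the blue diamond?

turn right 39°, forward 2.4 m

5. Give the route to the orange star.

blocked — turn right 10°, forward 5.8 m, then turn left 35°, forward 6.8 m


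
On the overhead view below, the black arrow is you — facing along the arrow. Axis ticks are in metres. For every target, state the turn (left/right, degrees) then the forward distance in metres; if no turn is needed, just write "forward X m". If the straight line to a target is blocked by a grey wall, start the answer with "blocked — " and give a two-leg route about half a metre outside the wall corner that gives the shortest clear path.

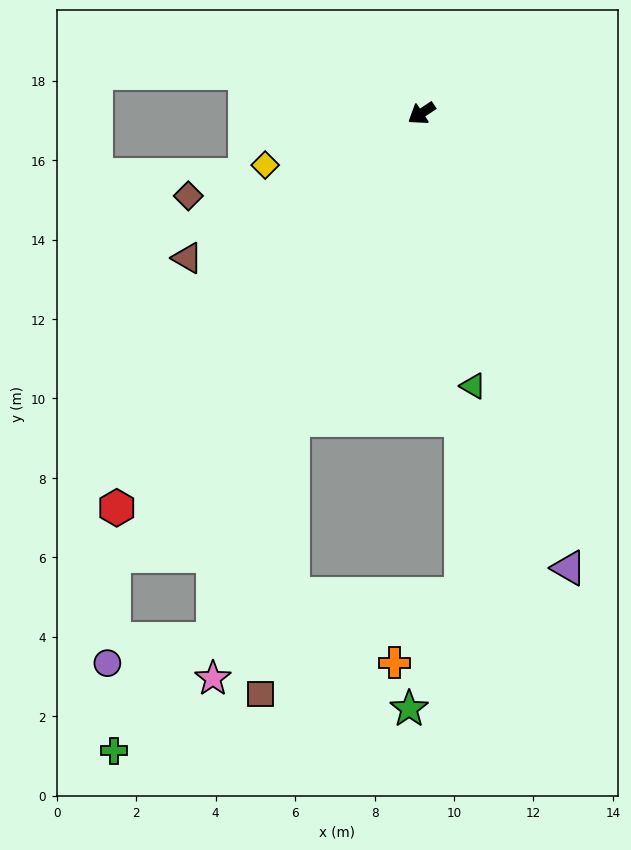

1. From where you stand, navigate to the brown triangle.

forward 6.9 m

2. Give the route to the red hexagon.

turn left 19°, forward 12.6 m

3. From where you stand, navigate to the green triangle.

turn left 67°, forward 7.0 m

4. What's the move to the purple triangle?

turn left 74°, forward 12.0 m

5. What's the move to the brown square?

blocked — turn left 34°, forward 8.4 m, then turn left 16°, forward 6.9 m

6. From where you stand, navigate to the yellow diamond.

turn right 15°, forward 4.1 m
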